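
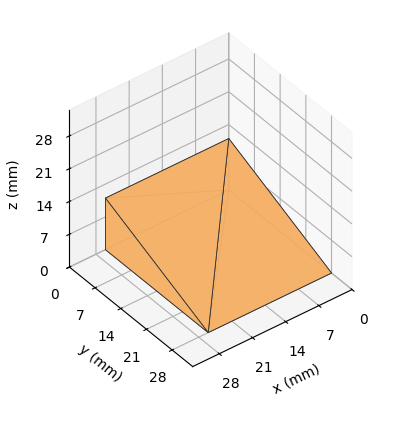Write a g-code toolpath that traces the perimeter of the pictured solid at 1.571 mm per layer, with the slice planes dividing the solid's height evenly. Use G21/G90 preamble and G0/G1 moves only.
Reading the render: the shape is a wedge (ramp): 26 × 28 mm base, rising to 11 mm along the y=0 edge and sloping linearly to z=0 at y=28 (dimensions read to the nearest mm from the axis ticks). For the g-code, the solid's height is divided into equal slices at the stated Δz and each level perimeter traced with G1 moves after a G0 lift.

; perimeter-only toolpath
G21 ; units = mm
G90 ; absolute positioning
G28 ; home
; layer 1
G0 Z1.571
G0 X0.000 Y0.000
G1 X26.000 Y0.000
G1 X26.000 Y24.000
G1 X0.000 Y24.000
G1 X0.000 Y0.000
; layer 2
G0 Z3.143
G0 X0.000 Y0.000
G1 X26.000 Y0.000
G1 X26.000 Y20.000
G1 X0.000 Y20.000
G1 X0.000 Y0.000
; layer 3
G0 Z4.714
G0 X0.000 Y0.000
G1 X26.000 Y0.000
G1 X26.000 Y16.000
G1 X0.000 Y16.000
G1 X0.000 Y0.000
; layer 4
G0 Z6.286
G0 X0.000 Y0.000
G1 X26.000 Y0.000
G1 X26.000 Y12.000
G1 X0.000 Y12.000
G1 X0.000 Y0.000
; layer 5
G0 Z7.857
G0 X0.000 Y0.000
G1 X26.000 Y0.000
G1 X26.000 Y8.000
G1 X0.000 Y8.000
G1 X0.000 Y0.000
; layer 6
G0 Z9.429
G0 X0.000 Y0.000
G1 X26.000 Y0.000
G1 X26.000 Y4.000
G1 X0.000 Y4.000
G1 X0.000 Y0.000
M2 ; end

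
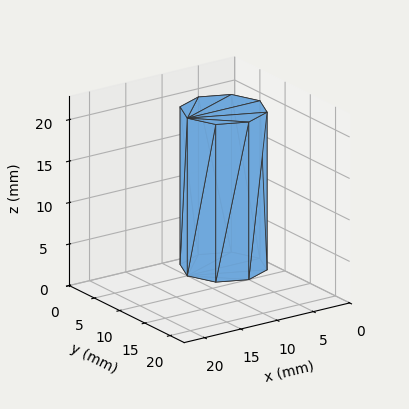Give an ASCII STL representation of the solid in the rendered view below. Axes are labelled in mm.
Reading the render: the shape is a regular 8-sided prism (a cylinder approximated with 8 flat sides), circumscribed radius ≈ 5 mm, height ≈ 19 mm (dimensions read to the nearest mm from the axis ticks). For the STL, each face is triangulated and given an outward normal.

solid part
  facet normal 0.0000 0.0000 -1.0000
    outer loop
      vertex 5.000 10.000 0.000
      vertex 8.536 8.536 0.000
      vertex 10.000 5.000 0.000
    endloop
  endfacet
  facet normal 0.0000 0.0000 -1.0000
    outer loop
      vertex 1.464 8.536 0.000
      vertex 5.000 10.000 0.000
      vertex 10.000 5.000 0.000
    endloop
  endfacet
  facet normal 0.0000 0.0000 -1.0000
    outer loop
      vertex 0.000 5.000 0.000
      vertex 1.464 8.536 0.000
      vertex 10.000 5.000 0.000
    endloop
  endfacet
  facet normal 0.0000 0.0000 -1.0000
    outer loop
      vertex 1.464 1.464 0.000
      vertex 0.000 5.000 0.000
      vertex 10.000 5.000 0.000
    endloop
  endfacet
  facet normal 0.0000 0.0000 -1.0000
    outer loop
      vertex 5.000 0.000 0.000
      vertex 1.464 1.464 0.000
      vertex 10.000 5.000 0.000
    endloop
  endfacet
  facet normal 0.0000 0.0000 -1.0000
    outer loop
      vertex 8.536 1.464 0.000
      vertex 5.000 0.000 0.000
      vertex 10.000 5.000 0.000
    endloop
  endfacet
  facet normal 0.0000 0.0000 1.0000
    outer loop
      vertex 10.000 5.000 19.000
      vertex 8.536 8.536 19.000
      vertex 5.000 10.000 19.000
    endloop
  endfacet
  facet normal 0.0000 0.0000 1.0000
    outer loop
      vertex 10.000 5.000 19.000
      vertex 5.000 10.000 19.000
      vertex 1.464 8.536 19.000
    endloop
  endfacet
  facet normal 0.0000 0.0000 1.0000
    outer loop
      vertex 10.000 5.000 19.000
      vertex 1.464 8.536 19.000
      vertex 0.000 5.000 19.000
    endloop
  endfacet
  facet normal 0.0000 0.0000 1.0000
    outer loop
      vertex 10.000 5.000 19.000
      vertex 0.000 5.000 19.000
      vertex 1.464 1.464 19.000
    endloop
  endfacet
  facet normal 0.0000 0.0000 1.0000
    outer loop
      vertex 10.000 5.000 19.000
      vertex 1.464 1.464 19.000
      vertex 5.000 0.000 19.000
    endloop
  endfacet
  facet normal 0.0000 0.0000 1.0000
    outer loop
      vertex 10.000 5.000 19.000
      vertex 5.000 0.000 19.000
      vertex 8.536 1.464 19.000
    endloop
  endfacet
  facet normal 0.9239 0.3825 0.0000
    outer loop
      vertex 10.000 5.000 0.000
      vertex 8.536 8.536 0.000
      vertex 8.536 8.536 19.000
    endloop
  endfacet
  facet normal 0.9239 0.3825 0.0000
    outer loop
      vertex 10.000 5.000 0.000
      vertex 8.536 8.536 19.000
      vertex 10.000 5.000 19.000
    endloop
  endfacet
  facet normal 0.3825 0.9239 0.0000
    outer loop
      vertex 8.536 8.536 0.000
      vertex 5.000 10.000 0.000
      vertex 5.000 10.000 19.000
    endloop
  endfacet
  facet normal 0.3825 0.9239 0.0000
    outer loop
      vertex 8.536 8.536 0.000
      vertex 5.000 10.000 19.000
      vertex 8.536 8.536 19.000
    endloop
  endfacet
  facet normal -0.3825 0.9239 0.0000
    outer loop
      vertex 5.000 10.000 0.000
      vertex 1.464 8.536 0.000
      vertex 1.464 8.536 19.000
    endloop
  endfacet
  facet normal -0.3825 0.9239 0.0000
    outer loop
      vertex 5.000 10.000 0.000
      vertex 1.464 8.536 19.000
      vertex 5.000 10.000 19.000
    endloop
  endfacet
  facet normal -0.9239 0.3825 0.0000
    outer loop
      vertex 1.464 8.536 0.000
      vertex 0.000 5.000 0.000
      vertex 0.000 5.000 19.000
    endloop
  endfacet
  facet normal -0.9239 0.3825 0.0000
    outer loop
      vertex 1.464 8.536 0.000
      vertex 0.000 5.000 19.000
      vertex 1.464 8.536 19.000
    endloop
  endfacet
  facet normal -0.9239 -0.3825 0.0000
    outer loop
      vertex 0.000 5.000 0.000
      vertex 1.464 1.464 0.000
      vertex 1.464 1.464 19.000
    endloop
  endfacet
  facet normal -0.9239 -0.3825 0.0000
    outer loop
      vertex 0.000 5.000 0.000
      vertex 1.464 1.464 19.000
      vertex 0.000 5.000 19.000
    endloop
  endfacet
  facet normal -0.3825 -0.9239 0.0000
    outer loop
      vertex 1.464 1.464 0.000
      vertex 5.000 0.000 0.000
      vertex 5.000 0.000 19.000
    endloop
  endfacet
  facet normal -0.3825 -0.9239 0.0000
    outer loop
      vertex 1.464 1.464 0.000
      vertex 5.000 0.000 19.000
      vertex 1.464 1.464 19.000
    endloop
  endfacet
  facet normal 0.3825 -0.9239 0.0000
    outer loop
      vertex 5.000 0.000 0.000
      vertex 8.536 1.464 0.000
      vertex 8.536 1.464 19.000
    endloop
  endfacet
  facet normal 0.3825 -0.9239 0.0000
    outer loop
      vertex 5.000 0.000 0.000
      vertex 8.536 1.464 19.000
      vertex 5.000 0.000 19.000
    endloop
  endfacet
  facet normal 0.9239 -0.3825 0.0000
    outer loop
      vertex 8.536 1.464 0.000
      vertex 10.000 5.000 0.000
      vertex 10.000 5.000 19.000
    endloop
  endfacet
  facet normal 0.9239 -0.3825 0.0000
    outer loop
      vertex 8.536 1.464 0.000
      vertex 10.000 5.000 19.000
      vertex 8.536 1.464 19.000
    endloop
  endfacet
endsolid part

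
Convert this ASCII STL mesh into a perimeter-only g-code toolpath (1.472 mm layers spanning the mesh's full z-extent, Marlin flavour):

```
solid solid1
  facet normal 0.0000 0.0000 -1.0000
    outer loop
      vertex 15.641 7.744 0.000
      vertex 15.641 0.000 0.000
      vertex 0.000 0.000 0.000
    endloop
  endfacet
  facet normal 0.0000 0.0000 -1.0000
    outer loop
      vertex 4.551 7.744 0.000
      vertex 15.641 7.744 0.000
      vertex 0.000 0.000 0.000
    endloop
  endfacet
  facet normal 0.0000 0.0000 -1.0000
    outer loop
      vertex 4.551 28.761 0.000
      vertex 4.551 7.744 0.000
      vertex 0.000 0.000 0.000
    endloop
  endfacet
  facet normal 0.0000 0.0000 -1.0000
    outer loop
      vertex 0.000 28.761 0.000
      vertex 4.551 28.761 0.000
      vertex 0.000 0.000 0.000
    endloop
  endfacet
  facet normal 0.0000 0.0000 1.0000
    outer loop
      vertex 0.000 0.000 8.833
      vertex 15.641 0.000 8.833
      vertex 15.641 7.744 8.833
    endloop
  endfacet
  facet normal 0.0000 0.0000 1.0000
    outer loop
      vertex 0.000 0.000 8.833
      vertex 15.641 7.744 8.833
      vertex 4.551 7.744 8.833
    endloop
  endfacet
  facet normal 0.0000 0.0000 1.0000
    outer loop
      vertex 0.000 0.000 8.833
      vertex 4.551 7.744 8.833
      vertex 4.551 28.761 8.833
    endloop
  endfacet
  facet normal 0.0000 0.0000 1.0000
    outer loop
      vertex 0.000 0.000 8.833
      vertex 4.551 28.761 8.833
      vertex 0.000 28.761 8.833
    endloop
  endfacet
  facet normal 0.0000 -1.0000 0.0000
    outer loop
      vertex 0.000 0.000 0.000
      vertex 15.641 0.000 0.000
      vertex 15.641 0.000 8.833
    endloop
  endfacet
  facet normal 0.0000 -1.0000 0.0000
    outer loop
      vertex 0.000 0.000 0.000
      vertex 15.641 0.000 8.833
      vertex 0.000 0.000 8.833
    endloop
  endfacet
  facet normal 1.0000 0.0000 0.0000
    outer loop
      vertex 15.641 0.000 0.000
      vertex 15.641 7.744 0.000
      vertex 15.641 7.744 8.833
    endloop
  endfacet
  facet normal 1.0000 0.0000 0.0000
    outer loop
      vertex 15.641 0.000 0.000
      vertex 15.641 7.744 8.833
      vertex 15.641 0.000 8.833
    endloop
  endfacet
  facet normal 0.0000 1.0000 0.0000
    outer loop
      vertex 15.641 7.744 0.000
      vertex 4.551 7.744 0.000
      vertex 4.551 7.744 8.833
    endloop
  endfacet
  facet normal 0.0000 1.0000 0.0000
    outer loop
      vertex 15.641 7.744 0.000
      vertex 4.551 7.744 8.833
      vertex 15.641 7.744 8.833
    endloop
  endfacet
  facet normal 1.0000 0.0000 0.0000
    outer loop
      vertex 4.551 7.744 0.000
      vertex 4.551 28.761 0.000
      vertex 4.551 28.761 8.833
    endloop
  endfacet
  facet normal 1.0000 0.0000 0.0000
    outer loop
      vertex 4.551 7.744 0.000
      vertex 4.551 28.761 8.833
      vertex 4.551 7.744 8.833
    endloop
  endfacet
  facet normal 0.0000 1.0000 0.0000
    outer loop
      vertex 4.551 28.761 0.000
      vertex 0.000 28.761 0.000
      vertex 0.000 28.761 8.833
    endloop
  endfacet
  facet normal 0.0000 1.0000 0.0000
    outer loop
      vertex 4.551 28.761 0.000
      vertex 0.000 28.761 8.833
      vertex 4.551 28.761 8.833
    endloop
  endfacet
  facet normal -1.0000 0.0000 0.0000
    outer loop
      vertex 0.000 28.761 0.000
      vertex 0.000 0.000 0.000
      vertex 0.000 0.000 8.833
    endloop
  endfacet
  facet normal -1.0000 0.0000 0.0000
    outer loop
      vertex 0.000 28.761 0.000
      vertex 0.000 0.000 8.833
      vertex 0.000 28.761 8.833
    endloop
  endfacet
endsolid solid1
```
; perimeter-only toolpath
G21 ; units = mm
G90 ; absolute positioning
G28 ; home
; layer 1
G0 Z1.472
G0 X0.000 Y0.000
G1 X15.641 Y0.000
G1 X15.641 Y7.744
G1 X4.551 Y7.744
G1 X4.551 Y28.761
G1 X0.000 Y28.761
G1 X0.000 Y0.000
; layer 2
G0 Z2.944
G0 X0.000 Y0.000
G1 X15.641 Y0.000
G1 X15.641 Y7.744
G1 X4.551 Y7.744
G1 X4.551 Y28.761
G1 X0.000 Y28.761
G1 X0.000 Y0.000
; layer 3
G0 Z4.417
G0 X0.000 Y0.000
G1 X15.641 Y0.000
G1 X15.641 Y7.744
G1 X4.551 Y7.744
G1 X4.551 Y28.761
G1 X0.000 Y28.761
G1 X0.000 Y0.000
; layer 4
G0 Z5.889
G0 X0.000 Y0.000
G1 X15.641 Y0.000
G1 X15.641 Y7.744
G1 X4.551 Y7.744
G1 X4.551 Y28.761
G1 X0.000 Y28.761
G1 X0.000 Y0.000
; layer 5
G0 Z7.361
G0 X0.000 Y0.000
G1 X15.641 Y0.000
G1 X15.641 Y7.744
G1 X4.551 Y7.744
G1 X4.551 Y28.761
G1 X0.000 Y28.761
G1 X0.000 Y0.000
; layer 6
G0 Z8.833
G0 X0.000 Y0.000
G1 X15.641 Y0.000
G1 X15.641 Y7.744
G1 X4.551 Y7.744
G1 X4.551 Y28.761
G1 X0.000 Y28.761
G1 X0.000 Y0.000
M2 ; end

The solid is an L-shaped prism: outer 15.6 × 28.8 mm, arm thicknesses ≈ 7.74 mm (horizontal) and 4.55 mm (vertical), extruded 8.83 mm in z. Slicing at Δz = 1.472 mm — 6 equal slices spanning the solid's height, so layer i sits at z = i·h/6 — gives 6 non-empty perimeters. Each is a 6-segment closed polygon; G0 lifts to the layer z and rapids to the start vertex, then G1 traces the edges.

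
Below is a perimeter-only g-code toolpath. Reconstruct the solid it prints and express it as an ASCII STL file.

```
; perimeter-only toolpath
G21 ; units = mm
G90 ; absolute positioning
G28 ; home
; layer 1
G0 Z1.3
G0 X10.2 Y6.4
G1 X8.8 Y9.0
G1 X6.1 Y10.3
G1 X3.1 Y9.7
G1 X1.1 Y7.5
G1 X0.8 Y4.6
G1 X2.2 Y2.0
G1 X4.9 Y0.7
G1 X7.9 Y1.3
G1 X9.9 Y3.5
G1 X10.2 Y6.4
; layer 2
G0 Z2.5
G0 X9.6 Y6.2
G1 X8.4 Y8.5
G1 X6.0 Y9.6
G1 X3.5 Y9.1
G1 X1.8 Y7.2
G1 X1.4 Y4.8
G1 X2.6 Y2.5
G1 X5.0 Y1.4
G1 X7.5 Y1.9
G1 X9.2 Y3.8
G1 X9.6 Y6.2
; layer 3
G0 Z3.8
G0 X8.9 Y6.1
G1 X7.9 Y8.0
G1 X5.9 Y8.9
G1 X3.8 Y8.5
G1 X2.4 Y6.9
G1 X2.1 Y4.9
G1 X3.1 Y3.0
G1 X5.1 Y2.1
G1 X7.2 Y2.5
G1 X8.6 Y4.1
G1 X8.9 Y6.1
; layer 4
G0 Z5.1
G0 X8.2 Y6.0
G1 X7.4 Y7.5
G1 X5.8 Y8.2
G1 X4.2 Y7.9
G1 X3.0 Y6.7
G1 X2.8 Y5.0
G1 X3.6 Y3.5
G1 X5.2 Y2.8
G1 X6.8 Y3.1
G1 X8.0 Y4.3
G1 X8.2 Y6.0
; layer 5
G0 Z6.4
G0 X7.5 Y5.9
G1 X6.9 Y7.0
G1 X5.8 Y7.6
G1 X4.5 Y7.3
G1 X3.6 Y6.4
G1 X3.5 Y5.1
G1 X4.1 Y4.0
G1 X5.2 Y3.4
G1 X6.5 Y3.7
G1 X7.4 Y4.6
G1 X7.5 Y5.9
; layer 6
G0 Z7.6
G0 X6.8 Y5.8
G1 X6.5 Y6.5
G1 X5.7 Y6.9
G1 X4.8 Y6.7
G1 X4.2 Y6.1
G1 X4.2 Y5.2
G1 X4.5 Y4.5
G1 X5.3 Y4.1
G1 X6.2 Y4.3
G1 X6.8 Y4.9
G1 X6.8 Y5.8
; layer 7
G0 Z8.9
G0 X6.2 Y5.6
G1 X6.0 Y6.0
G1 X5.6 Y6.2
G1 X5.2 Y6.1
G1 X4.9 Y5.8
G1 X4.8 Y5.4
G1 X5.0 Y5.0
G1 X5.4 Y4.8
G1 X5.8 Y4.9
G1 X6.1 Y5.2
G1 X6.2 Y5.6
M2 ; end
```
solid part
  facet normal 0.0000 0.0000 -1.0000
    outer loop
      vertex 6.2 11.0 0.0
      vertex 9.3 9.5 0.0
      vertex 10.9 6.5 0.0
    endloop
  endfacet
  facet normal 0.0000 0.0000 -1.0000
    outer loop
      vertex 2.8 10.3 0.0
      vertex 6.2 11.0 0.0
      vertex 10.9 6.5 0.0
    endloop
  endfacet
  facet normal 0.0000 0.0000 -1.0000
    outer loop
      vertex 0.5 7.8 0.0
      vertex 2.8 10.3 0.0
      vertex 10.9 6.5 0.0
    endloop
  endfacet
  facet normal 0.0000 0.0000 -1.0000
    outer loop
      vertex 0.1 4.5 0.0
      vertex 0.5 7.8 0.0
      vertex 10.9 6.5 0.0
    endloop
  endfacet
  facet normal 0.0000 0.0000 -1.0000
    outer loop
      vertex 1.7 1.5 0.0
      vertex 0.1 4.5 0.0
      vertex 10.9 6.5 0.0
    endloop
  endfacet
  facet normal 0.0000 0.0000 -1.0000
    outer loop
      vertex 4.8 0.0 0.0
      vertex 1.7 1.5 0.0
      vertex 10.9 6.5 0.0
    endloop
  endfacet
  facet normal 0.0000 0.0000 -1.0000
    outer loop
      vertex 8.2 0.7 0.0
      vertex 4.8 0.0 0.0
      vertex 10.9 6.5 0.0
    endloop
  endfacet
  facet normal 0.0000 0.0000 -1.0000
    outer loop
      vertex 10.5 3.2 0.0
      vertex 8.2 0.7 0.0
      vertex 10.9 6.5 0.0
    endloop
  endfacet
  facet normal 0.7850 0.4187 0.4566
    outer loop
      vertex 10.9 6.5 0.0
      vertex 9.3 9.5 0.0
      vertex 5.5 5.5 10.2
    endloop
  endfacet
  facet normal 0.3872 0.8002 0.4580
    outer loop
      vertex 9.3 9.5 0.0
      vertex 6.2 11.0 0.0
      vertex 5.5 5.5 10.2
    endloop
  endfacet
  facet normal -0.1793 0.8710 0.4574
    outer loop
      vertex 6.2 11.0 0.0
      vertex 2.8 10.3 0.0
      vertex 5.5 5.5 10.2
    endloop
  endfacet
  facet normal -0.6547 0.6023 0.4567
    outer loop
      vertex 2.8 10.3 0.0
      vertex 0.5 7.8 0.0
      vertex 5.5 5.5 10.2
    endloop
  endfacet
  facet normal -0.8830 0.1070 0.4570
    outer loop
      vertex 0.5 7.8 0.0
      vertex 0.1 4.5 0.0
      vertex 5.5 5.5 10.2
    endloop
  endfacet
  facet normal -0.7850 -0.4187 0.4566
    outer loop
      vertex 0.1 4.5 0.0
      vertex 1.7 1.5 0.0
      vertex 5.5 5.5 10.2
    endloop
  endfacet
  facet normal -0.3872 -0.8002 0.4580
    outer loop
      vertex 1.7 1.5 0.0
      vertex 4.8 0.0 0.0
      vertex 5.5 5.5 10.2
    endloop
  endfacet
  facet normal 0.1793 -0.8710 0.4574
    outer loop
      vertex 4.8 0.0 0.0
      vertex 8.2 0.7 0.0
      vertex 5.5 5.5 10.2
    endloop
  endfacet
  facet normal 0.6547 -0.6023 0.4567
    outer loop
      vertex 8.2 0.7 0.0
      vertex 10.5 3.2 0.0
      vertex 5.5 5.5 10.2
    endloop
  endfacet
  facet normal 0.8830 -0.1070 0.4570
    outer loop
      vertex 10.5 3.2 0.0
      vertex 10.9 6.5 0.0
      vertex 5.5 5.5 10.2
    endloop
  endfacet
endsolid part

The G0 Z moves step by Δz≈1.3 mm. The G1 loops shrink linearly with z, so the solid tapers from its base footprint up to z≈10.2. Closing with a flat bottom cap and the tapered top and triangulating gives 18 facets — a regular 10-sided pyramid, base circumscribed radius ≈ 5.5 mm, apex at z ≈ 10.2 mm.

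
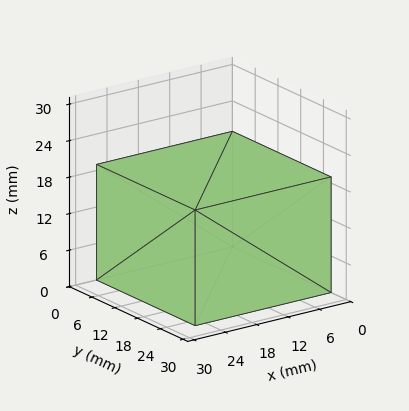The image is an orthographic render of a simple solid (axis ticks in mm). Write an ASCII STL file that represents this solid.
Reading the render: the shape is a rectangular box, roughly 26 × 26 mm footprint and 19 mm tall (dimensions read to the nearest mm from the axis ticks). For the STL, each face is triangulated and given an outward normal.

solid part
  facet normal 0.0000 0.0000 -1.0000
    outer loop
      vertex 26.0 26.0 0.0
      vertex 26.0 0.0 0.0
      vertex 0.0 0.0 0.0
    endloop
  endfacet
  facet normal 0.0000 0.0000 -1.0000
    outer loop
      vertex 0.0 26.0 0.0
      vertex 26.0 26.0 0.0
      vertex 0.0 0.0 0.0
    endloop
  endfacet
  facet normal 0.0000 0.0000 1.0000
    outer loop
      vertex 0.0 0.0 19.0
      vertex 26.0 0.0 19.0
      vertex 26.0 26.0 19.0
    endloop
  endfacet
  facet normal 0.0000 0.0000 1.0000
    outer loop
      vertex 0.0 0.0 19.0
      vertex 26.0 26.0 19.0
      vertex 0.0 26.0 19.0
    endloop
  endfacet
  facet normal 0.0000 -1.0000 0.0000
    outer loop
      vertex 0.0 0.0 0.0
      vertex 26.0 0.0 0.0
      vertex 26.0 0.0 19.0
    endloop
  endfacet
  facet normal 0.0000 -1.0000 0.0000
    outer loop
      vertex 0.0 0.0 0.0
      vertex 26.0 0.0 19.0
      vertex 0.0 0.0 19.0
    endloop
  endfacet
  facet normal 0.0000 1.0000 0.0000
    outer loop
      vertex 26.0 26.0 19.0
      vertex 26.0 26.0 0.0
      vertex 0.0 26.0 0.0
    endloop
  endfacet
  facet normal 0.0000 1.0000 0.0000
    outer loop
      vertex 0.0 26.0 19.0
      vertex 26.0 26.0 19.0
      vertex 0.0 26.0 0.0
    endloop
  endfacet
  facet normal -1.0000 0.0000 0.0000
    outer loop
      vertex 0.0 26.0 19.0
      vertex 0.0 26.0 0.0
      vertex 0.0 0.0 0.0
    endloop
  endfacet
  facet normal -1.0000 0.0000 0.0000
    outer loop
      vertex 0.0 0.0 19.0
      vertex 0.0 26.0 19.0
      vertex 0.0 0.0 0.0
    endloop
  endfacet
  facet normal 1.0000 0.0000 0.0000
    outer loop
      vertex 26.0 0.0 0.0
      vertex 26.0 26.0 0.0
      vertex 26.0 26.0 19.0
    endloop
  endfacet
  facet normal 1.0000 0.0000 0.0000
    outer loop
      vertex 26.0 0.0 0.0
      vertex 26.0 26.0 19.0
      vertex 26.0 0.0 19.0
    endloop
  endfacet
endsolid part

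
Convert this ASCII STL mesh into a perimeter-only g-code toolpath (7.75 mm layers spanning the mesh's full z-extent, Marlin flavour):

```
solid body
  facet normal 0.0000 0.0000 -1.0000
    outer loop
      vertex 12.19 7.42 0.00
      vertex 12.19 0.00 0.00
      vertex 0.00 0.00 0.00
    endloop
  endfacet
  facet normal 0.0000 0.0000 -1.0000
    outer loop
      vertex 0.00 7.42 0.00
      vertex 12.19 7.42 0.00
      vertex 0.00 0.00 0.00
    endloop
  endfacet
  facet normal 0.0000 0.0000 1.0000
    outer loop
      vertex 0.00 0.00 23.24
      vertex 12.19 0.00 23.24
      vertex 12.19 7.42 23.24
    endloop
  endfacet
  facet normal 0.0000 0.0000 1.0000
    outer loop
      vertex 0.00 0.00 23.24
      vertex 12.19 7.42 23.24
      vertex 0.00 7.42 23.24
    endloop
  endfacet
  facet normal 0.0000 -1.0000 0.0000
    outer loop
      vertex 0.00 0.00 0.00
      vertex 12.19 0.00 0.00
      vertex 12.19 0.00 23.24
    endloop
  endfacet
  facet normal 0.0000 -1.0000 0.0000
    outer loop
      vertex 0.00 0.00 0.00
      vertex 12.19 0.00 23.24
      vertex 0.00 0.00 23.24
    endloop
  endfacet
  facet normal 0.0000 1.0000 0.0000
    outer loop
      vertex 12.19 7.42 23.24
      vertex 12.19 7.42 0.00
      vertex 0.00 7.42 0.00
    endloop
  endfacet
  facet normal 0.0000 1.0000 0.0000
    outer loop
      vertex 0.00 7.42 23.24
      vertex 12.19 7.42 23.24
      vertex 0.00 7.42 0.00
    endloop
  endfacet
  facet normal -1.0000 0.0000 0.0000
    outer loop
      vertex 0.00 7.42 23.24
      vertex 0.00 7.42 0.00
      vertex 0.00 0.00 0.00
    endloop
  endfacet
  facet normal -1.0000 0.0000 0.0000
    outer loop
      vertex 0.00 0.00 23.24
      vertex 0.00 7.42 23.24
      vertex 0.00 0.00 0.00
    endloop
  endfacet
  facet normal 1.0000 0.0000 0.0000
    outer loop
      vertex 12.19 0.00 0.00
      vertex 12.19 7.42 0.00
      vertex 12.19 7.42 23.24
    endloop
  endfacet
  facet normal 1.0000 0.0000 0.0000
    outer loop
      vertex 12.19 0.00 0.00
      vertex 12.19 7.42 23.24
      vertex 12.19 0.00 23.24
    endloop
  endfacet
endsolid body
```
; perimeter-only toolpath
G21 ; units = mm
G90 ; absolute positioning
G28 ; home
; layer 1
G0 Z7.75
G0 X0.00 Y0.00
G1 X12.19 Y0.00
G1 X12.19 Y7.42
G1 X0.00 Y7.42
G1 X0.00 Y0.00
; layer 2
G0 Z15.49
G0 X0.00 Y0.00
G1 X12.19 Y0.00
G1 X12.19 Y7.42
G1 X0.00 Y7.42
G1 X0.00 Y0.00
; layer 3
G0 Z23.24
G0 X0.00 Y0.00
G1 X12.19 Y0.00
G1 X12.19 Y7.42
G1 X0.00 Y7.42
G1 X0.00 Y0.00
M2 ; end

The solid is a rectangular box, roughly 12.2 × 7.42 mm footprint and 23.2 mm tall. Slicing at Δz = 7.75 mm — 3 equal slices spanning the solid's height, so layer i sits at z = i·h/3 — gives 3 non-empty perimeters. Each is a 4-segment closed polygon; G0 lifts to the layer z and rapids to the start vertex, then G1 traces the edges.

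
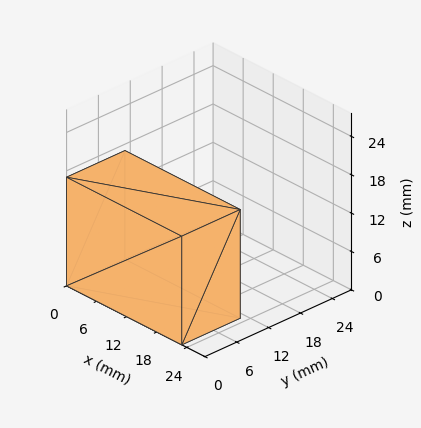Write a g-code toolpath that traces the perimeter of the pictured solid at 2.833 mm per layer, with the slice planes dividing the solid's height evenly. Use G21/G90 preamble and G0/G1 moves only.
Reading the render: the shape is a rectangular box, roughly 23 × 11 mm footprint and 17 mm tall (dimensions read to the nearest mm from the axis ticks). For the g-code, the solid's height is divided into equal slices at the stated Δz and each level perimeter traced with G1 moves after a G0 lift.

; perimeter-only toolpath
G21 ; units = mm
G90 ; absolute positioning
G28 ; home
; layer 1
G0 Z2.833
G0 X0.000 Y0.000
G1 X23.000 Y0.000
G1 X23.000 Y11.000
G1 X0.000 Y11.000
G1 X0.000 Y0.000
; layer 2
G0 Z5.667
G0 X0.000 Y0.000
G1 X23.000 Y0.000
G1 X23.000 Y11.000
G1 X0.000 Y11.000
G1 X0.000 Y0.000
; layer 3
G0 Z8.500
G0 X0.000 Y0.000
G1 X23.000 Y0.000
G1 X23.000 Y11.000
G1 X0.000 Y11.000
G1 X0.000 Y0.000
; layer 4
G0 Z11.333
G0 X0.000 Y0.000
G1 X23.000 Y0.000
G1 X23.000 Y11.000
G1 X0.000 Y11.000
G1 X0.000 Y0.000
; layer 5
G0 Z14.167
G0 X0.000 Y0.000
G1 X23.000 Y0.000
G1 X23.000 Y11.000
G1 X0.000 Y11.000
G1 X0.000 Y0.000
; layer 6
G0 Z17.000
G0 X0.000 Y0.000
G1 X23.000 Y0.000
G1 X23.000 Y11.000
G1 X0.000 Y11.000
G1 X0.000 Y0.000
M2 ; end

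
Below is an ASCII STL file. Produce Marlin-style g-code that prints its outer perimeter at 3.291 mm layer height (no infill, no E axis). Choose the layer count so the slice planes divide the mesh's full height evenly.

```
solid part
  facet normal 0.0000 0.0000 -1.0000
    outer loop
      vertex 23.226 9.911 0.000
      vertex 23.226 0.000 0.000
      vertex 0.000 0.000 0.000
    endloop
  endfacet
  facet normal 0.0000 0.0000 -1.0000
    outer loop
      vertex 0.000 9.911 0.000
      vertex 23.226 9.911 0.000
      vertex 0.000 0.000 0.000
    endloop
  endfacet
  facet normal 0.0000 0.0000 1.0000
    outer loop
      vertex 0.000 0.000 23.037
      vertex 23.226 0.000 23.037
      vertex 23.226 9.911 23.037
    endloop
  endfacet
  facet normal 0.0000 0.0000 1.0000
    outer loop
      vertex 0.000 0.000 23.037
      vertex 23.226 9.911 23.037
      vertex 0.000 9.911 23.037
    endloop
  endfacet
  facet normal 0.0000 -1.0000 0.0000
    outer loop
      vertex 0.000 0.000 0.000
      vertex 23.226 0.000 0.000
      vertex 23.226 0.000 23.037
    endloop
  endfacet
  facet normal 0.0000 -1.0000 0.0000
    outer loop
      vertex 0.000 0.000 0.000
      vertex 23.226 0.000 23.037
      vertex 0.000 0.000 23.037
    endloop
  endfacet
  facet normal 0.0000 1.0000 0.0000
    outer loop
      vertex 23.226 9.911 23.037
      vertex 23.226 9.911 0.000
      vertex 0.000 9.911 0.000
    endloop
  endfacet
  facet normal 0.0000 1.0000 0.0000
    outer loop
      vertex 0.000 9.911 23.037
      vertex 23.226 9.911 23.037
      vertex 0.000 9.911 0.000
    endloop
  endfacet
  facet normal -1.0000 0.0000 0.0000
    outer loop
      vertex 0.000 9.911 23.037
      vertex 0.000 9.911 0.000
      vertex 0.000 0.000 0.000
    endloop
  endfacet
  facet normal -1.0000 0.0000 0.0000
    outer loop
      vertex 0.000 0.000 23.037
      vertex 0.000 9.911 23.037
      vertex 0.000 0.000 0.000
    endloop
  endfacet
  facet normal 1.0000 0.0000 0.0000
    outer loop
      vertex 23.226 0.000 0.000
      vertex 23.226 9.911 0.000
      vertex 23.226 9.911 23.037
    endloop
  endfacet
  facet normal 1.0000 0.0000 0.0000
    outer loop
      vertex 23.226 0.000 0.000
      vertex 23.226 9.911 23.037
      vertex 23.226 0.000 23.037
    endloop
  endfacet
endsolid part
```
; perimeter-only toolpath
G21 ; units = mm
G90 ; absolute positioning
G28 ; home
; layer 1
G0 Z3.291
G0 X0.000 Y0.000
G1 X23.226 Y0.000
G1 X23.226 Y9.911
G1 X0.000 Y9.911
G1 X0.000 Y0.000
; layer 2
G0 Z6.582
G0 X0.000 Y0.000
G1 X23.226 Y0.000
G1 X23.226 Y9.911
G1 X0.000 Y9.911
G1 X0.000 Y0.000
; layer 3
G0 Z9.873
G0 X0.000 Y0.000
G1 X23.226 Y0.000
G1 X23.226 Y9.911
G1 X0.000 Y9.911
G1 X0.000 Y0.000
; layer 4
G0 Z13.164
G0 X0.000 Y0.000
G1 X23.226 Y0.000
G1 X23.226 Y9.911
G1 X0.000 Y9.911
G1 X0.000 Y0.000
; layer 5
G0 Z16.455
G0 X0.000 Y0.000
G1 X23.226 Y0.000
G1 X23.226 Y9.911
G1 X0.000 Y9.911
G1 X0.000 Y0.000
; layer 6
G0 Z19.746
G0 X0.000 Y0.000
G1 X23.226 Y0.000
G1 X23.226 Y9.911
G1 X0.000 Y9.911
G1 X0.000 Y0.000
; layer 7
G0 Z23.037
G0 X0.000 Y0.000
G1 X23.226 Y0.000
G1 X23.226 Y9.911
G1 X0.000 Y9.911
G1 X0.000 Y0.000
M2 ; end

The solid is a rectangular box, roughly 23.2 × 9.91 mm footprint and 23 mm tall. Slicing at Δz = 3.291 mm — 7 equal slices spanning the solid's height, so layer i sits at z = i·h/7 — gives 7 non-empty perimeters. Each is a 4-segment closed polygon; G0 lifts to the layer z and rapids to the start vertex, then G1 traces the edges.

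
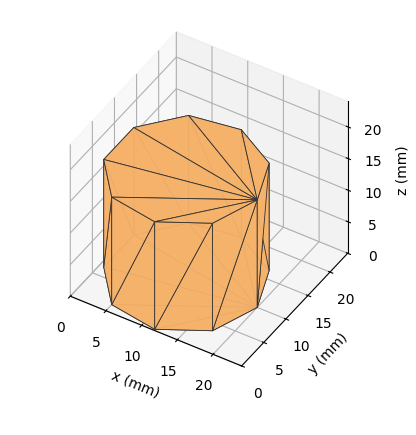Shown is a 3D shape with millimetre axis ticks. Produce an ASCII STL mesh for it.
Reading the render: the shape is a regular 9-sided prism (a cylinder approximated with 9 flat sides), circumscribed radius ≈ 10 mm, height ≈ 17 mm (dimensions read to the nearest mm from the axis ticks). For the STL, each face is triangulated and given an outward normal.

solid part
  facet normal 0.0000 0.0000 -1.0000
    outer loop
      vertex 11.7 19.8 0.0
      vertex 17.7 16.4 0.0
      vertex 20.0 10.0 0.0
    endloop
  endfacet
  facet normal 0.0000 0.0000 -1.0000
    outer loop
      vertex 5.0 18.7 0.0
      vertex 11.7 19.8 0.0
      vertex 20.0 10.0 0.0
    endloop
  endfacet
  facet normal 0.0000 0.0000 -1.0000
    outer loop
      vertex 0.6 13.4 0.0
      vertex 5.0 18.7 0.0
      vertex 20.0 10.0 0.0
    endloop
  endfacet
  facet normal 0.0000 0.0000 -1.0000
    outer loop
      vertex 0.6 6.6 0.0
      vertex 0.6 13.4 0.0
      vertex 20.0 10.0 0.0
    endloop
  endfacet
  facet normal 0.0000 0.0000 -1.0000
    outer loop
      vertex 5.0 1.3 0.0
      vertex 0.6 6.6 0.0
      vertex 20.0 10.0 0.0
    endloop
  endfacet
  facet normal 0.0000 0.0000 -1.0000
    outer loop
      vertex 11.7 0.2 0.0
      vertex 5.0 1.3 0.0
      vertex 20.0 10.0 0.0
    endloop
  endfacet
  facet normal 0.0000 0.0000 -1.0000
    outer loop
      vertex 17.7 3.6 0.0
      vertex 11.7 0.2 0.0
      vertex 20.0 10.0 0.0
    endloop
  endfacet
  facet normal 0.0000 0.0000 1.0000
    outer loop
      vertex 20.0 10.0 17.0
      vertex 17.7 16.4 17.0
      vertex 11.7 19.8 17.0
    endloop
  endfacet
  facet normal 0.0000 0.0000 1.0000
    outer loop
      vertex 20.0 10.0 17.0
      vertex 11.7 19.8 17.0
      vertex 5.0 18.7 17.0
    endloop
  endfacet
  facet normal 0.0000 0.0000 1.0000
    outer loop
      vertex 20.0 10.0 17.0
      vertex 5.0 18.7 17.0
      vertex 0.6 13.4 17.0
    endloop
  endfacet
  facet normal 0.0000 0.0000 1.0000
    outer loop
      vertex 20.0 10.0 17.0
      vertex 0.6 13.4 17.0
      vertex 0.6 6.6 17.0
    endloop
  endfacet
  facet normal 0.0000 0.0000 1.0000
    outer loop
      vertex 20.0 10.0 17.0
      vertex 0.6 6.6 17.0
      vertex 5.0 1.3 17.0
    endloop
  endfacet
  facet normal 0.0000 0.0000 1.0000
    outer loop
      vertex 20.0 10.0 17.0
      vertex 5.0 1.3 17.0
      vertex 11.7 0.2 17.0
    endloop
  endfacet
  facet normal 0.0000 0.0000 1.0000
    outer loop
      vertex 20.0 10.0 17.0
      vertex 11.7 0.2 17.0
      vertex 17.7 3.6 17.0
    endloop
  endfacet
  facet normal 0.9411 0.3382 0.0000
    outer loop
      vertex 20.0 10.0 0.0
      vertex 17.7 16.4 0.0
      vertex 17.7 16.4 17.0
    endloop
  endfacet
  facet normal 0.9411 0.3382 0.0000
    outer loop
      vertex 20.0 10.0 0.0
      vertex 17.7 16.4 17.0
      vertex 20.0 10.0 17.0
    endloop
  endfacet
  facet normal 0.4930 0.8700 0.0000
    outer loop
      vertex 17.7 16.4 0.0
      vertex 11.7 19.8 0.0
      vertex 11.7 19.8 17.0
    endloop
  endfacet
  facet normal 0.4930 0.8700 0.0000
    outer loop
      vertex 17.7 16.4 0.0
      vertex 11.7 19.8 17.0
      vertex 17.7 16.4 17.0
    endloop
  endfacet
  facet normal -0.1620 0.9868 0.0000
    outer loop
      vertex 11.7 19.8 0.0
      vertex 5.0 18.7 0.0
      vertex 5.0 18.7 17.0
    endloop
  endfacet
  facet normal -0.1620 0.9868 0.0000
    outer loop
      vertex 11.7 19.8 0.0
      vertex 5.0 18.7 17.0
      vertex 11.7 19.8 17.0
    endloop
  endfacet
  facet normal -0.7694 0.6388 0.0000
    outer loop
      vertex 5.0 18.7 0.0
      vertex 0.6 13.4 0.0
      vertex 0.6 13.4 17.0
    endloop
  endfacet
  facet normal -0.7694 0.6388 0.0000
    outer loop
      vertex 5.0 18.7 0.0
      vertex 0.6 13.4 17.0
      vertex 5.0 18.7 17.0
    endloop
  endfacet
  facet normal -1.0000 0.0000 0.0000
    outer loop
      vertex 0.6 13.4 0.0
      vertex 0.6 6.6 0.0
      vertex 0.6 6.6 17.0
    endloop
  endfacet
  facet normal -1.0000 0.0000 0.0000
    outer loop
      vertex 0.6 13.4 0.0
      vertex 0.6 6.6 17.0
      vertex 0.6 13.4 17.0
    endloop
  endfacet
  facet normal -0.7694 -0.6388 0.0000
    outer loop
      vertex 0.6 6.6 0.0
      vertex 5.0 1.3 0.0
      vertex 5.0 1.3 17.0
    endloop
  endfacet
  facet normal -0.7694 -0.6388 0.0000
    outer loop
      vertex 0.6 6.6 0.0
      vertex 5.0 1.3 17.0
      vertex 0.6 6.6 17.0
    endloop
  endfacet
  facet normal -0.1620 -0.9868 0.0000
    outer loop
      vertex 5.0 1.3 0.0
      vertex 11.7 0.2 0.0
      vertex 11.7 0.2 17.0
    endloop
  endfacet
  facet normal -0.1620 -0.9868 0.0000
    outer loop
      vertex 5.0 1.3 0.0
      vertex 11.7 0.2 17.0
      vertex 5.0 1.3 17.0
    endloop
  endfacet
  facet normal 0.4930 -0.8700 0.0000
    outer loop
      vertex 11.7 0.2 0.0
      vertex 17.7 3.6 0.0
      vertex 17.7 3.6 17.0
    endloop
  endfacet
  facet normal 0.4930 -0.8700 0.0000
    outer loop
      vertex 11.7 0.2 0.0
      vertex 17.7 3.6 17.0
      vertex 11.7 0.2 17.0
    endloop
  endfacet
  facet normal 0.9411 -0.3382 0.0000
    outer loop
      vertex 17.7 3.6 0.0
      vertex 20.0 10.0 0.0
      vertex 20.0 10.0 17.0
    endloop
  endfacet
  facet normal 0.9411 -0.3382 0.0000
    outer loop
      vertex 17.7 3.6 0.0
      vertex 20.0 10.0 17.0
      vertex 17.7 3.6 17.0
    endloop
  endfacet
endsolid part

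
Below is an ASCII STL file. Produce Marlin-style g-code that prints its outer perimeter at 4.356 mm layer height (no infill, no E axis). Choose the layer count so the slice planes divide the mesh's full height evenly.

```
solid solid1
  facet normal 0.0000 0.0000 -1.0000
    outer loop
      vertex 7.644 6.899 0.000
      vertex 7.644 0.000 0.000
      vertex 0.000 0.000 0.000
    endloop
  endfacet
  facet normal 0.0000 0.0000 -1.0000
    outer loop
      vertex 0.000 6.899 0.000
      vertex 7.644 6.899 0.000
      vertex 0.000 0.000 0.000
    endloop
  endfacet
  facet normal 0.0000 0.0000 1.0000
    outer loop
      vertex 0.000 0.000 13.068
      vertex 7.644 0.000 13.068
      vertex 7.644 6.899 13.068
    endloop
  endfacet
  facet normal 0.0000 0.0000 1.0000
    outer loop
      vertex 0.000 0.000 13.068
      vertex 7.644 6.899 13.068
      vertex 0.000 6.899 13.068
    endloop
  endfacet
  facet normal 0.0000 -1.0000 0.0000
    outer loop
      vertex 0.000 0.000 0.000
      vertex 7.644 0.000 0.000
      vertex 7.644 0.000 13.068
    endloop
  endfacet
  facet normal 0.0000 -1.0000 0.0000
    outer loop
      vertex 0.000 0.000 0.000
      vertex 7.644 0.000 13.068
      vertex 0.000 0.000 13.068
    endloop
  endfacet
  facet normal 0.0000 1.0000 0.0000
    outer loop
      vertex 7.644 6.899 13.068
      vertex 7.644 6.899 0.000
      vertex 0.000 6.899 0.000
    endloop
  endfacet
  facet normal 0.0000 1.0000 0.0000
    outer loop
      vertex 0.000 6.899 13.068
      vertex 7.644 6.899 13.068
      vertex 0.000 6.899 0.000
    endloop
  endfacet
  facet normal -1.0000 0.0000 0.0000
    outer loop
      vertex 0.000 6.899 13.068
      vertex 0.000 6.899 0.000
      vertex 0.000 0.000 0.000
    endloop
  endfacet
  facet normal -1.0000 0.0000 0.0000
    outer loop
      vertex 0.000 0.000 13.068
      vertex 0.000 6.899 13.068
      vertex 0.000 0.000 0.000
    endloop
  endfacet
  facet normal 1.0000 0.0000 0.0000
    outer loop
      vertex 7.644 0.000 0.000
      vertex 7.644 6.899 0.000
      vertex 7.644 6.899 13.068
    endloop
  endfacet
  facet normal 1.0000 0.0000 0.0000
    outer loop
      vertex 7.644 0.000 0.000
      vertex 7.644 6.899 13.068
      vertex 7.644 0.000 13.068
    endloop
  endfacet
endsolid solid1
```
; perimeter-only toolpath
G21 ; units = mm
G90 ; absolute positioning
G28 ; home
; layer 1
G0 Z4.356
G0 X0.000 Y0.000
G1 X7.644 Y0.000
G1 X7.644 Y6.899
G1 X0.000 Y6.899
G1 X0.000 Y0.000
; layer 2
G0 Z8.712
G0 X0.000 Y0.000
G1 X7.644 Y0.000
G1 X7.644 Y6.899
G1 X0.000 Y6.899
G1 X0.000 Y0.000
; layer 3
G0 Z13.068
G0 X0.000 Y0.000
G1 X7.644 Y0.000
G1 X7.644 Y6.899
G1 X0.000 Y6.899
G1 X0.000 Y0.000
M2 ; end

The solid is a rectangular box, roughly 7.64 × 6.9 mm footprint and 13.1 mm tall. Slicing at Δz = 4.356 mm — 3 equal slices spanning the solid's height, so layer i sits at z = i·h/3 — gives 3 non-empty perimeters. Each is a 4-segment closed polygon; G0 lifts to the layer z and rapids to the start vertex, then G1 traces the edges.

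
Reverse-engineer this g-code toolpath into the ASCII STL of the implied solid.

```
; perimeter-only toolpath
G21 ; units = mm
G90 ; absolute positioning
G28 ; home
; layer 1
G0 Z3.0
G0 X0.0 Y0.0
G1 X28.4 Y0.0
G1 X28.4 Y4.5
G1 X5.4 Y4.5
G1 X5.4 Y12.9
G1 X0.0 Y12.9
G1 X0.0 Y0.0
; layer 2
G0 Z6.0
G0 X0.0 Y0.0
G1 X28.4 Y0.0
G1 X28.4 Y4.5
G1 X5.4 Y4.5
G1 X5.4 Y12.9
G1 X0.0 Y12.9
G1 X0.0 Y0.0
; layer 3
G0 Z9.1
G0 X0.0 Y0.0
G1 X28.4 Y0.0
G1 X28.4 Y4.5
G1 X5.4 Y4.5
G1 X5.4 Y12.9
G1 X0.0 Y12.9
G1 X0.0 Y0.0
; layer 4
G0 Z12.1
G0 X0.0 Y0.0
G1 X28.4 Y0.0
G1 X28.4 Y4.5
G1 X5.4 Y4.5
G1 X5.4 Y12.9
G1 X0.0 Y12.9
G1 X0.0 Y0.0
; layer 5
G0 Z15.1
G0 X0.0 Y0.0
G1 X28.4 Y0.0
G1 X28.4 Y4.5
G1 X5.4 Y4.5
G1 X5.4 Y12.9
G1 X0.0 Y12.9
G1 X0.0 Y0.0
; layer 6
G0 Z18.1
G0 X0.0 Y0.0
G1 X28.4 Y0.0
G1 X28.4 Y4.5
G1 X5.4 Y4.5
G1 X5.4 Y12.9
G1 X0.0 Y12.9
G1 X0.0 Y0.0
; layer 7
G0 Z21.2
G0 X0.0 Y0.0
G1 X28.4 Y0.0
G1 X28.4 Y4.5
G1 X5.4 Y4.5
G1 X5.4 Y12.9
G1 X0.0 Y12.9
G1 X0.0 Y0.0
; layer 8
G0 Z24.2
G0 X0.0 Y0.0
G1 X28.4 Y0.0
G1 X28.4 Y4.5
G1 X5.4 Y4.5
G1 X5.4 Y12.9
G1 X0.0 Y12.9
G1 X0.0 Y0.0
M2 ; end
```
solid part
  facet normal 0.0000 0.0000 -1.0000
    outer loop
      vertex 28.4 4.5 0.0
      vertex 28.4 0.0 0.0
      vertex 0.0 0.0 0.0
    endloop
  endfacet
  facet normal 0.0000 0.0000 -1.0000
    outer loop
      vertex 5.4 4.5 0.0
      vertex 28.4 4.5 0.0
      vertex 0.0 0.0 0.0
    endloop
  endfacet
  facet normal 0.0000 0.0000 -1.0000
    outer loop
      vertex 5.4 12.9 0.0
      vertex 5.4 4.5 0.0
      vertex 0.0 0.0 0.0
    endloop
  endfacet
  facet normal 0.0000 0.0000 -1.0000
    outer loop
      vertex 0.0 12.9 0.0
      vertex 5.4 12.9 0.0
      vertex 0.0 0.0 0.0
    endloop
  endfacet
  facet normal 0.0000 0.0000 1.0000
    outer loop
      vertex 0.0 0.0 24.2
      vertex 28.4 0.0 24.2
      vertex 28.4 4.5 24.2
    endloop
  endfacet
  facet normal 0.0000 0.0000 1.0000
    outer loop
      vertex 0.0 0.0 24.2
      vertex 28.4 4.5 24.2
      vertex 5.4 4.5 24.2
    endloop
  endfacet
  facet normal 0.0000 0.0000 1.0000
    outer loop
      vertex 0.0 0.0 24.2
      vertex 5.4 4.5 24.2
      vertex 5.4 12.9 24.2
    endloop
  endfacet
  facet normal 0.0000 0.0000 1.0000
    outer loop
      vertex 0.0 0.0 24.2
      vertex 5.4 12.9 24.2
      vertex 0.0 12.9 24.2
    endloop
  endfacet
  facet normal 0.0000 -1.0000 0.0000
    outer loop
      vertex 0.0 0.0 0.0
      vertex 28.4 0.0 0.0
      vertex 28.4 0.0 24.2
    endloop
  endfacet
  facet normal 0.0000 -1.0000 0.0000
    outer loop
      vertex 0.0 0.0 0.0
      vertex 28.4 0.0 24.2
      vertex 0.0 0.0 24.2
    endloop
  endfacet
  facet normal 1.0000 0.0000 0.0000
    outer loop
      vertex 28.4 0.0 0.0
      vertex 28.4 4.5 0.0
      vertex 28.4 4.5 24.2
    endloop
  endfacet
  facet normal 1.0000 0.0000 0.0000
    outer loop
      vertex 28.4 0.0 0.0
      vertex 28.4 4.5 24.2
      vertex 28.4 0.0 24.2
    endloop
  endfacet
  facet normal 0.0000 1.0000 0.0000
    outer loop
      vertex 28.4 4.5 0.0
      vertex 5.4 4.5 0.0
      vertex 5.4 4.5 24.2
    endloop
  endfacet
  facet normal 0.0000 1.0000 0.0000
    outer loop
      vertex 28.4 4.5 0.0
      vertex 5.4 4.5 24.2
      vertex 28.4 4.5 24.2
    endloop
  endfacet
  facet normal 1.0000 0.0000 0.0000
    outer loop
      vertex 5.4 4.5 0.0
      vertex 5.4 12.9 0.0
      vertex 5.4 12.9 24.2
    endloop
  endfacet
  facet normal 1.0000 0.0000 0.0000
    outer loop
      vertex 5.4 4.5 0.0
      vertex 5.4 12.9 24.2
      vertex 5.4 4.5 24.2
    endloop
  endfacet
  facet normal 0.0000 1.0000 0.0000
    outer loop
      vertex 5.4 12.9 0.0
      vertex 0.0 12.9 0.0
      vertex 0.0 12.9 24.2
    endloop
  endfacet
  facet normal 0.0000 1.0000 0.0000
    outer loop
      vertex 5.4 12.9 0.0
      vertex 0.0 12.9 24.2
      vertex 5.4 12.9 24.2
    endloop
  endfacet
  facet normal -1.0000 0.0000 0.0000
    outer loop
      vertex 0.0 12.9 0.0
      vertex 0.0 0.0 0.0
      vertex 0.0 0.0 24.2
    endloop
  endfacet
  facet normal -1.0000 0.0000 0.0000
    outer loop
      vertex 0.0 12.9 0.0
      vertex 0.0 0.0 24.2
      vertex 0.0 12.9 24.2
    endloop
  endfacet
endsolid part

The G0 Z moves step by Δz≈3.0 mm. Every layer's G1 loop is the same polygon, so the solid is a straight extrusion of it from z=0 to z≈24.2. Closing with flat bottom and top caps and triangulating gives 20 facets — an L-shaped prism: outer 28.4 × 12.9 mm, arm thicknesses ≈ 4.5 mm (horizontal) and 5.4 mm (vertical), extruded 24.2 mm in z.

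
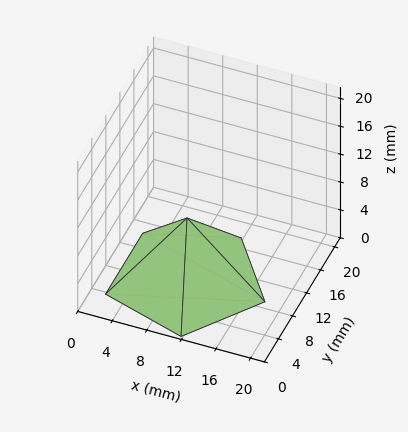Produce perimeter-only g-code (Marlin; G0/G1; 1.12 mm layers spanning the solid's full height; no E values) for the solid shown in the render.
Reading the render: the shape is a regular 5-sided pyramid, base circumscribed radius ≈ 9 mm, apex at z ≈ 9 mm (dimensions read to the nearest mm from the axis ticks). For the g-code, the solid's height is divided into equal slices at the stated Δz and each level perimeter traced with G1 moves after a G0 lift.

; perimeter-only toolpath
G21 ; units = mm
G90 ; absolute positioning
G28 ; home
; layer 1
G0 Z1.12
G0 X16.88 Y9.00
G1 X11.43 Y16.49
G1 X2.63 Y13.63
G1 X2.63 Y4.37
G1 X11.43 Y1.51
G1 X16.88 Y9.00
; layer 2
G0 Z2.25
G0 X15.75 Y9.00
G1 X11.08 Y15.42
G1 X3.54 Y12.97
G1 X3.54 Y5.03
G1 X11.08 Y2.58
G1 X15.75 Y9.00
; layer 3
G0 Z3.38
G0 X14.62 Y9.00
G1 X10.74 Y14.35
G1 X4.45 Y12.31
G1 X4.45 Y5.69
G1 X10.74 Y3.65
G1 X14.62 Y9.00
; layer 4
G0 Z4.50
G0 X13.50 Y9.00
G1 X10.39 Y13.28
G1 X5.36 Y11.64
G1 X5.36 Y6.36
G1 X10.39 Y4.72
G1 X13.50 Y9.00
; layer 5
G0 Z5.62
G0 X12.38 Y9.00
G1 X10.04 Y12.21
G1 X6.27 Y10.98
G1 X6.27 Y7.02
G1 X10.04 Y5.79
G1 X12.38 Y9.00
; layer 6
G0 Z6.75
G0 X11.25 Y9.00
G1 X9.70 Y11.14
G1 X7.18 Y10.32
G1 X7.18 Y7.68
G1 X9.70 Y6.86
G1 X11.25 Y9.00
; layer 7
G0 Z7.88
G0 X10.12 Y9.00
G1 X9.35 Y10.07
G1 X8.09 Y9.66
G1 X8.09 Y8.34
G1 X9.35 Y7.93
G1 X10.12 Y9.00
M2 ; end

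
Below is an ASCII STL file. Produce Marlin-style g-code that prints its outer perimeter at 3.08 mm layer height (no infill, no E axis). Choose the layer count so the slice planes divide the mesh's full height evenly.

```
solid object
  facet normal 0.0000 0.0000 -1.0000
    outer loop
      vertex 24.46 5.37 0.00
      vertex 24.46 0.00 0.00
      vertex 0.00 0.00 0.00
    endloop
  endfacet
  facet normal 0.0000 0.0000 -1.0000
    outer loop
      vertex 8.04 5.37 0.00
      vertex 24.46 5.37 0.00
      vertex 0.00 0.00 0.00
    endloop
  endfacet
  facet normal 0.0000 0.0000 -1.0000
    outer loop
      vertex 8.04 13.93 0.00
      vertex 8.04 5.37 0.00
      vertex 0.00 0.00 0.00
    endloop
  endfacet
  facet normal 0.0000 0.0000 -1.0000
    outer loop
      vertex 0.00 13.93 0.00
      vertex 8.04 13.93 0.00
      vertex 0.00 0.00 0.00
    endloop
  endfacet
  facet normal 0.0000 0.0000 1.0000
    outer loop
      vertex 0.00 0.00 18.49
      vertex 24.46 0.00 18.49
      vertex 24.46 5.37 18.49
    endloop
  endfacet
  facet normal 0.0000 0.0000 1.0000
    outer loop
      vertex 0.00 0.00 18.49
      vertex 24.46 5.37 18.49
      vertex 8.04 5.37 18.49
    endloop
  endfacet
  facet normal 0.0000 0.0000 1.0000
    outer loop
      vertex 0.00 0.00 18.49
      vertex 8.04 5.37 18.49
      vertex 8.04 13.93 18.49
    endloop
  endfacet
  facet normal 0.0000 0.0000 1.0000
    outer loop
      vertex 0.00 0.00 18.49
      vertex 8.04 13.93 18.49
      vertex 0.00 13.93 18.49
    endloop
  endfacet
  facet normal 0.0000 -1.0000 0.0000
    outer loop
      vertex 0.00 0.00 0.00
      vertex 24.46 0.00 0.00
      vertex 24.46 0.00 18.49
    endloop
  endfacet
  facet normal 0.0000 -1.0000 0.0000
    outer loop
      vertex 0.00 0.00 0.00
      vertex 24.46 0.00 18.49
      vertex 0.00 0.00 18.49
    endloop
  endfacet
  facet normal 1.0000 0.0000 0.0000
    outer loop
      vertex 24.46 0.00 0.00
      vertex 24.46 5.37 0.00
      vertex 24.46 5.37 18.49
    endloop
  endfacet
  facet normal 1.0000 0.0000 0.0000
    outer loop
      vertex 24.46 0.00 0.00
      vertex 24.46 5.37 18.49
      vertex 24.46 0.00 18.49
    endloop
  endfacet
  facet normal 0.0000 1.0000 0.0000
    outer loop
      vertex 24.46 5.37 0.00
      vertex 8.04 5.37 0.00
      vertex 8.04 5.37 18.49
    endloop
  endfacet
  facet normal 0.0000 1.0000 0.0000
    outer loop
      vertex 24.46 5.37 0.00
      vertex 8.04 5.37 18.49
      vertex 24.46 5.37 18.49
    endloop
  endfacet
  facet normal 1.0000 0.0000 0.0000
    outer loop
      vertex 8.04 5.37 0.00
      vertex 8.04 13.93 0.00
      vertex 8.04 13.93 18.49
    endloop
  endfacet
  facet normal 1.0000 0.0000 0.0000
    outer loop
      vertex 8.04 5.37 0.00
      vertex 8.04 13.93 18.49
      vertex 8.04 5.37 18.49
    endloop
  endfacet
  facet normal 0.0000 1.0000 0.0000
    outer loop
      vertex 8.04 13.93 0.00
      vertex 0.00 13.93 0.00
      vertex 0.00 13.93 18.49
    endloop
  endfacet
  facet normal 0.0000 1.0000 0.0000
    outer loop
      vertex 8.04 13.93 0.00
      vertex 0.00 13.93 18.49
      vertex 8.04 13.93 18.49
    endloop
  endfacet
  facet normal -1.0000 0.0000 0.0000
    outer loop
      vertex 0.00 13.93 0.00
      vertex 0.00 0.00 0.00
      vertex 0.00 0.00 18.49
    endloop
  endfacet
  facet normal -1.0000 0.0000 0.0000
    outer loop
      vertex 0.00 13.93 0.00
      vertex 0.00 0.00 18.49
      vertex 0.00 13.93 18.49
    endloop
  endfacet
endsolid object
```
; perimeter-only toolpath
G21 ; units = mm
G90 ; absolute positioning
G28 ; home
; layer 1
G0 Z3.08
G0 X0.00 Y0.00
G1 X24.46 Y0.00
G1 X24.46 Y5.37
G1 X8.04 Y5.37
G1 X8.04 Y13.93
G1 X0.00 Y13.93
G1 X0.00 Y0.00
; layer 2
G0 Z6.16
G0 X0.00 Y0.00
G1 X24.46 Y0.00
G1 X24.46 Y5.37
G1 X8.04 Y5.37
G1 X8.04 Y13.93
G1 X0.00 Y13.93
G1 X0.00 Y0.00
; layer 3
G0 Z9.24
G0 X0.00 Y0.00
G1 X24.46 Y0.00
G1 X24.46 Y5.37
G1 X8.04 Y5.37
G1 X8.04 Y13.93
G1 X0.00 Y13.93
G1 X0.00 Y0.00
; layer 4
G0 Z12.33
G0 X0.00 Y0.00
G1 X24.46 Y0.00
G1 X24.46 Y5.37
G1 X8.04 Y5.37
G1 X8.04 Y13.93
G1 X0.00 Y13.93
G1 X0.00 Y0.00
; layer 5
G0 Z15.41
G0 X0.00 Y0.00
G1 X24.46 Y0.00
G1 X24.46 Y5.37
G1 X8.04 Y5.37
G1 X8.04 Y13.93
G1 X0.00 Y13.93
G1 X0.00 Y0.00
; layer 6
G0 Z18.49
G0 X0.00 Y0.00
G1 X24.46 Y0.00
G1 X24.46 Y5.37
G1 X8.04 Y5.37
G1 X8.04 Y13.93
G1 X0.00 Y13.93
G1 X0.00 Y0.00
M2 ; end

The solid is an L-shaped prism: outer 24.5 × 13.9 mm, arm thicknesses ≈ 5.37 mm (horizontal) and 8.04 mm (vertical), extruded 18.5 mm in z. Slicing at Δz = 3.08 mm — 6 equal slices spanning the solid's height, so layer i sits at z = i·h/6 — gives 6 non-empty perimeters. Each is a 6-segment closed polygon; G0 lifts to the layer z and rapids to the start vertex, then G1 traces the edges.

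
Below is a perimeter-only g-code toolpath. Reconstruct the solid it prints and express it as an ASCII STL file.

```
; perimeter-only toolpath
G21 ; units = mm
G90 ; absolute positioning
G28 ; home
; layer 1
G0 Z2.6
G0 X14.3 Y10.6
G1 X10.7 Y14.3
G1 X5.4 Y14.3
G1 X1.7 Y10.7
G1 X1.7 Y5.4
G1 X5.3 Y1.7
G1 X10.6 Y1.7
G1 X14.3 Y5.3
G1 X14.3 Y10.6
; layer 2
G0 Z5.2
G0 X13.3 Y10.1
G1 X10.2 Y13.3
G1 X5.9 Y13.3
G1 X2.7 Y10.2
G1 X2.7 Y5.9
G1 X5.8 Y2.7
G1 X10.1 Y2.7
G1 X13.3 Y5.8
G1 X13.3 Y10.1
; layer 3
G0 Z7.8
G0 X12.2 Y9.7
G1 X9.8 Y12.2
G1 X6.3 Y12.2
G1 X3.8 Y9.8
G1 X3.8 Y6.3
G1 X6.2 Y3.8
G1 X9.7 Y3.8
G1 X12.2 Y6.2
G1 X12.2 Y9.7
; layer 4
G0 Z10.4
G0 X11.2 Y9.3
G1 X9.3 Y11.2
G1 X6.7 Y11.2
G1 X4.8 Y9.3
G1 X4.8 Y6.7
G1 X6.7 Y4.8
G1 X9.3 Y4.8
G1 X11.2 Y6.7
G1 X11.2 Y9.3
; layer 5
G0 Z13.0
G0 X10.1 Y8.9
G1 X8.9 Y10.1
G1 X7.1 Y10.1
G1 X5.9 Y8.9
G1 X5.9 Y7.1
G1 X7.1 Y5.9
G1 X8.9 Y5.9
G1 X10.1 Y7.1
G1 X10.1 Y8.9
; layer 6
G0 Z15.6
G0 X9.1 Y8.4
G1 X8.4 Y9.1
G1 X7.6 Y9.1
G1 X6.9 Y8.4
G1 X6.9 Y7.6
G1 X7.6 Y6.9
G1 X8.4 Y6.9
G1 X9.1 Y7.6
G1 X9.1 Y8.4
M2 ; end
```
solid part
  facet normal 0.0000 0.0000 -1.0000
    outer loop
      vertex 5.0 15.4 0.0
      vertex 11.1 15.4 0.0
      vertex 15.4 11.0 0.0
    endloop
  endfacet
  facet normal 0.0000 0.0000 -1.0000
    outer loop
      vertex 0.6 11.1 0.0
      vertex 5.0 15.4 0.0
      vertex 15.4 11.0 0.0
    endloop
  endfacet
  facet normal 0.0000 0.0000 -1.0000
    outer loop
      vertex 0.6 5.0 0.0
      vertex 0.6 11.1 0.0
      vertex 15.4 11.0 0.0
    endloop
  endfacet
  facet normal 0.0000 0.0000 -1.0000
    outer loop
      vertex 4.9 0.6 0.0
      vertex 0.6 5.0 0.0
      vertex 15.4 11.0 0.0
    endloop
  endfacet
  facet normal 0.0000 0.0000 -1.0000
    outer loop
      vertex 11.0 0.6 0.0
      vertex 4.9 0.6 0.0
      vertex 15.4 11.0 0.0
    endloop
  endfacet
  facet normal 0.0000 0.0000 -1.0000
    outer loop
      vertex 15.4 4.9 0.0
      vertex 11.0 0.6 0.0
      vertex 15.4 11.0 0.0
    endloop
  endfacet
  facet normal 0.6627 0.6476 0.3762
    outer loop
      vertex 15.4 11.0 0.0
      vertex 11.1 15.4 0.0
      vertex 8.0 8.0 18.2
    endloop
  endfacet
  facet normal 0.0000 0.9264 0.3767
    outer loop
      vertex 11.1 15.4 0.0
      vertex 5.0 15.4 0.0
      vertex 8.0 8.0 18.2
    endloop
  endfacet
  facet normal -0.6476 0.6627 0.3762
    outer loop
      vertex 5.0 15.4 0.0
      vertex 0.6 11.1 0.0
      vertex 8.0 8.0 18.2
    endloop
  endfacet
  facet normal -0.9264 0.0000 0.3767
    outer loop
      vertex 0.6 11.1 0.0
      vertex 0.6 5.0 0.0
      vertex 8.0 8.0 18.2
    endloop
  endfacet
  facet normal -0.6627 -0.6476 0.3762
    outer loop
      vertex 0.6 5.0 0.0
      vertex 4.9 0.6 0.0
      vertex 8.0 8.0 18.2
    endloop
  endfacet
  facet normal 0.0000 -0.9264 0.3767
    outer loop
      vertex 4.9 0.6 0.0
      vertex 11.0 0.6 0.0
      vertex 8.0 8.0 18.2
    endloop
  endfacet
  facet normal 0.6476 -0.6627 0.3762
    outer loop
      vertex 11.0 0.6 0.0
      vertex 15.4 4.9 0.0
      vertex 8.0 8.0 18.2
    endloop
  endfacet
  facet normal 0.9264 0.0000 0.3767
    outer loop
      vertex 15.4 4.9 0.0
      vertex 15.4 11.0 0.0
      vertex 8.0 8.0 18.2
    endloop
  endfacet
endsolid part

The G0 Z moves step by Δz≈2.6 mm. The G1 loops shrink linearly with z, so the solid tapers from its base footprint up to z≈18.2. Closing with a flat bottom cap and the tapered top and triangulating gives 14 facets — a regular 8-sided pyramid, base circumscribed radius ≈ 8 mm, apex at z ≈ 18.2 mm.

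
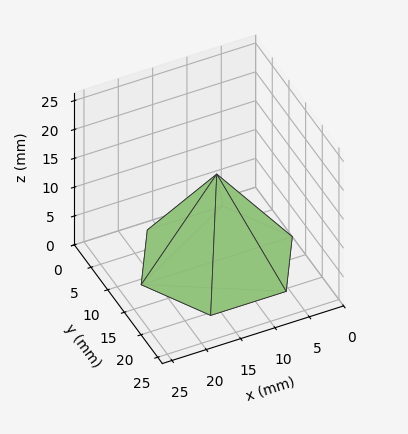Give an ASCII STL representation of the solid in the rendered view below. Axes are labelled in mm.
Reading the render: the shape is a regular 6-sided pyramid, base circumscribed radius ≈ 11 mm, apex at z ≈ 15 mm (dimensions read to the nearest mm from the axis ticks). For the STL, each face is triangulated and given an outward normal.

solid part
  facet normal 0.0000 0.0000 -1.0000
    outer loop
      vertex 5.5 20.5 0.0
      vertex 16.5 20.5 0.0
      vertex 22.0 11.0 0.0
    endloop
  endfacet
  facet normal 0.0000 0.0000 -1.0000
    outer loop
      vertex 0.0 11.0 0.0
      vertex 5.5 20.5 0.0
      vertex 22.0 11.0 0.0
    endloop
  endfacet
  facet normal 0.0000 0.0000 -1.0000
    outer loop
      vertex 5.5 1.5 0.0
      vertex 0.0 11.0 0.0
      vertex 22.0 11.0 0.0
    endloop
  endfacet
  facet normal 0.0000 0.0000 -1.0000
    outer loop
      vertex 16.5 1.5 0.0
      vertex 5.5 1.5 0.0
      vertex 22.0 11.0 0.0
    endloop
  endfacet
  facet normal 0.7307 0.4230 0.5358
    outer loop
      vertex 22.0 11.0 0.0
      vertex 16.5 20.5 0.0
      vertex 11.0 11.0 15.0
    endloop
  endfacet
  facet normal 0.0000 0.8448 0.5351
    outer loop
      vertex 16.5 20.5 0.0
      vertex 5.5 20.5 0.0
      vertex 11.0 11.0 15.0
    endloop
  endfacet
  facet normal -0.7307 0.4230 0.5358
    outer loop
      vertex 5.5 20.5 0.0
      vertex 0.0 11.0 0.0
      vertex 11.0 11.0 15.0
    endloop
  endfacet
  facet normal -0.7307 -0.4230 0.5358
    outer loop
      vertex 0.0 11.0 0.0
      vertex 5.5 1.5 0.0
      vertex 11.0 11.0 15.0
    endloop
  endfacet
  facet normal 0.0000 -0.8448 0.5351
    outer loop
      vertex 5.5 1.5 0.0
      vertex 16.5 1.5 0.0
      vertex 11.0 11.0 15.0
    endloop
  endfacet
  facet normal 0.7307 -0.4230 0.5358
    outer loop
      vertex 16.5 1.5 0.0
      vertex 22.0 11.0 0.0
      vertex 11.0 11.0 15.0
    endloop
  endfacet
endsolid part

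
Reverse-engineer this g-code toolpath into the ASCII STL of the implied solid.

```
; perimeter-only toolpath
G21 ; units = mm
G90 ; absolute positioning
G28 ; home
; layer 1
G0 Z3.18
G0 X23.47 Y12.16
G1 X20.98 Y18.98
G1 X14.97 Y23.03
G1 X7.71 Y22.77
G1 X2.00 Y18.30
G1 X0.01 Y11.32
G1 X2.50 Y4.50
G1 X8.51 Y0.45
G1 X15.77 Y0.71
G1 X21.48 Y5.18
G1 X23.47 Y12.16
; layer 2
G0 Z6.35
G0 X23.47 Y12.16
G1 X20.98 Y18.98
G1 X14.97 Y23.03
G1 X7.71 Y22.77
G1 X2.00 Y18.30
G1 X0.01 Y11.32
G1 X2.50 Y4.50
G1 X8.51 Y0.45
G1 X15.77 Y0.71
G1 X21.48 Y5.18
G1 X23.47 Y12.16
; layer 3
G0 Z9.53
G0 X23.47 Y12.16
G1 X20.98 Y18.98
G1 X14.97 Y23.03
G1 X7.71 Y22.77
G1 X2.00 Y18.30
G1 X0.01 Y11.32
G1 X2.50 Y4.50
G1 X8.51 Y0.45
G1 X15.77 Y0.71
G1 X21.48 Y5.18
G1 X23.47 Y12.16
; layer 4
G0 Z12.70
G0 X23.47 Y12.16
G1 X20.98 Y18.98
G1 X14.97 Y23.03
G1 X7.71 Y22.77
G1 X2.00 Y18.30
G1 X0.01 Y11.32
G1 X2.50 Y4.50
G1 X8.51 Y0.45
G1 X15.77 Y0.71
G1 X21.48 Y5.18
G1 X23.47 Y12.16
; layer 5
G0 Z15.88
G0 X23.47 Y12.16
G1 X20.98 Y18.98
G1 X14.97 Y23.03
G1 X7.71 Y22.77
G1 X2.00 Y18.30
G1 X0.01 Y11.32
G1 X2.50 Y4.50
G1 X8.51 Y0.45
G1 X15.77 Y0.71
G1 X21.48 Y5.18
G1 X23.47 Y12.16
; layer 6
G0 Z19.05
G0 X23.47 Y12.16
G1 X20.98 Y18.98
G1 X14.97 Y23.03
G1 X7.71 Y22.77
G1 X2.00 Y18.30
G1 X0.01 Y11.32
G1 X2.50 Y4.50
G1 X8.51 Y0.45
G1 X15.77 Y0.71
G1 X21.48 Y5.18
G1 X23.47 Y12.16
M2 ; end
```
solid part
  facet normal 0.0000 0.0000 -1.0000
    outer loop
      vertex 14.97 23.03 0.00
      vertex 20.98 18.98 0.00
      vertex 23.47 12.16 0.00
    endloop
  endfacet
  facet normal 0.0000 0.0000 -1.0000
    outer loop
      vertex 7.71 22.77 0.00
      vertex 14.97 23.03 0.00
      vertex 23.47 12.16 0.00
    endloop
  endfacet
  facet normal 0.0000 0.0000 -1.0000
    outer loop
      vertex 2.00 18.30 0.00
      vertex 7.71 22.77 0.00
      vertex 23.47 12.16 0.00
    endloop
  endfacet
  facet normal 0.0000 0.0000 -1.0000
    outer loop
      vertex 0.01 11.32 0.00
      vertex 2.00 18.30 0.00
      vertex 23.47 12.16 0.00
    endloop
  endfacet
  facet normal 0.0000 0.0000 -1.0000
    outer loop
      vertex 2.50 4.50 0.00
      vertex 0.01 11.32 0.00
      vertex 23.47 12.16 0.00
    endloop
  endfacet
  facet normal 0.0000 0.0000 -1.0000
    outer loop
      vertex 8.51 0.45 0.00
      vertex 2.50 4.50 0.00
      vertex 23.47 12.16 0.00
    endloop
  endfacet
  facet normal 0.0000 0.0000 -1.0000
    outer loop
      vertex 15.77 0.71 0.00
      vertex 8.51 0.45 0.00
      vertex 23.47 12.16 0.00
    endloop
  endfacet
  facet normal 0.0000 0.0000 -1.0000
    outer loop
      vertex 21.48 5.18 0.00
      vertex 15.77 0.71 0.00
      vertex 23.47 12.16 0.00
    endloop
  endfacet
  facet normal 0.0000 0.0000 1.0000
    outer loop
      vertex 23.47 12.16 19.05
      vertex 20.98 18.98 19.05
      vertex 14.97 23.03 19.05
    endloop
  endfacet
  facet normal 0.0000 0.0000 1.0000
    outer loop
      vertex 23.47 12.16 19.05
      vertex 14.97 23.03 19.05
      vertex 7.71 22.77 19.05
    endloop
  endfacet
  facet normal 0.0000 0.0000 1.0000
    outer loop
      vertex 23.47 12.16 19.05
      vertex 7.71 22.77 19.05
      vertex 2.00 18.30 19.05
    endloop
  endfacet
  facet normal 0.0000 0.0000 1.0000
    outer loop
      vertex 23.47 12.16 19.05
      vertex 2.00 18.30 19.05
      vertex 0.01 11.32 19.05
    endloop
  endfacet
  facet normal 0.0000 0.0000 1.0000
    outer loop
      vertex 23.47 12.16 19.05
      vertex 0.01 11.32 19.05
      vertex 2.50 4.50 19.05
    endloop
  endfacet
  facet normal 0.0000 0.0000 1.0000
    outer loop
      vertex 23.47 12.16 19.05
      vertex 2.50 4.50 19.05
      vertex 8.51 0.45 19.05
    endloop
  endfacet
  facet normal 0.0000 0.0000 1.0000
    outer loop
      vertex 23.47 12.16 19.05
      vertex 8.51 0.45 19.05
      vertex 15.77 0.71 19.05
    endloop
  endfacet
  facet normal 0.0000 0.0000 1.0000
    outer loop
      vertex 23.47 12.16 19.05
      vertex 15.77 0.71 19.05
      vertex 21.48 5.18 19.05
    endloop
  endfacet
  facet normal 0.9394 0.3430 0.0000
    outer loop
      vertex 23.47 12.16 0.00
      vertex 20.98 18.98 0.00
      vertex 20.98 18.98 19.05
    endloop
  endfacet
  facet normal 0.9394 0.3430 0.0000
    outer loop
      vertex 23.47 12.16 0.00
      vertex 20.98 18.98 19.05
      vertex 23.47 12.16 19.05
    endloop
  endfacet
  facet normal 0.5588 0.8293 0.0000
    outer loop
      vertex 20.98 18.98 0.00
      vertex 14.97 23.03 0.00
      vertex 14.97 23.03 19.05
    endloop
  endfacet
  facet normal 0.5588 0.8293 0.0000
    outer loop
      vertex 20.98 18.98 0.00
      vertex 14.97 23.03 19.05
      vertex 20.98 18.98 19.05
    endloop
  endfacet
  facet normal -0.0358 0.9994 0.0000
    outer loop
      vertex 14.97 23.03 0.00
      vertex 7.71 22.77 0.00
      vertex 7.71 22.77 19.05
    endloop
  endfacet
  facet normal -0.0358 0.9994 0.0000
    outer loop
      vertex 14.97 23.03 0.00
      vertex 7.71 22.77 19.05
      vertex 14.97 23.03 19.05
    endloop
  endfacet
  facet normal -0.6164 0.7874 0.0000
    outer loop
      vertex 7.71 22.77 0.00
      vertex 2.00 18.30 0.00
      vertex 2.00 18.30 19.05
    endloop
  endfacet
  facet normal -0.6164 0.7874 0.0000
    outer loop
      vertex 7.71 22.77 0.00
      vertex 2.00 18.30 19.05
      vertex 7.71 22.77 19.05
    endloop
  endfacet
  facet normal -0.9617 0.2742 0.0000
    outer loop
      vertex 2.00 18.30 0.00
      vertex 0.01 11.32 0.00
      vertex 0.01 11.32 19.05
    endloop
  endfacet
  facet normal -0.9617 0.2742 0.0000
    outer loop
      vertex 2.00 18.30 0.00
      vertex 0.01 11.32 19.05
      vertex 2.00 18.30 19.05
    endloop
  endfacet
  facet normal -0.9394 -0.3430 0.0000
    outer loop
      vertex 0.01 11.32 0.00
      vertex 2.50 4.50 0.00
      vertex 2.50 4.50 19.05
    endloop
  endfacet
  facet normal -0.9394 -0.3430 0.0000
    outer loop
      vertex 0.01 11.32 0.00
      vertex 2.50 4.50 19.05
      vertex 0.01 11.32 19.05
    endloop
  endfacet
  facet normal -0.5588 -0.8293 0.0000
    outer loop
      vertex 2.50 4.50 0.00
      vertex 8.51 0.45 0.00
      vertex 8.51 0.45 19.05
    endloop
  endfacet
  facet normal -0.5588 -0.8293 0.0000
    outer loop
      vertex 2.50 4.50 0.00
      vertex 8.51 0.45 19.05
      vertex 2.50 4.50 19.05
    endloop
  endfacet
  facet normal 0.0358 -0.9994 0.0000
    outer loop
      vertex 8.51 0.45 0.00
      vertex 15.77 0.71 0.00
      vertex 15.77 0.71 19.05
    endloop
  endfacet
  facet normal 0.0358 -0.9994 0.0000
    outer loop
      vertex 8.51 0.45 0.00
      vertex 15.77 0.71 19.05
      vertex 8.51 0.45 19.05
    endloop
  endfacet
  facet normal 0.6164 -0.7874 0.0000
    outer loop
      vertex 15.77 0.71 0.00
      vertex 21.48 5.18 0.00
      vertex 21.48 5.18 19.05
    endloop
  endfacet
  facet normal 0.6164 -0.7874 0.0000
    outer loop
      vertex 15.77 0.71 0.00
      vertex 21.48 5.18 19.05
      vertex 15.77 0.71 19.05
    endloop
  endfacet
  facet normal 0.9617 -0.2742 0.0000
    outer loop
      vertex 21.48 5.18 0.00
      vertex 23.47 12.16 0.00
      vertex 23.47 12.16 19.05
    endloop
  endfacet
  facet normal 0.9617 -0.2742 0.0000
    outer loop
      vertex 21.48 5.18 0.00
      vertex 23.47 12.16 19.05
      vertex 21.48 5.18 19.05
    endloop
  endfacet
endsolid part

The G0 Z moves step by Δz≈3.18 mm. Every layer's G1 loop is the same polygon, so the solid is a straight extrusion of it from z=0 to z≈19.1. Closing with flat bottom and top caps and triangulating gives 36 facets — a regular 10-sided prism (a cylinder approximated with 10 flat sides), circumscribed radius ≈ 11.7 mm, height ≈ 19.1 mm.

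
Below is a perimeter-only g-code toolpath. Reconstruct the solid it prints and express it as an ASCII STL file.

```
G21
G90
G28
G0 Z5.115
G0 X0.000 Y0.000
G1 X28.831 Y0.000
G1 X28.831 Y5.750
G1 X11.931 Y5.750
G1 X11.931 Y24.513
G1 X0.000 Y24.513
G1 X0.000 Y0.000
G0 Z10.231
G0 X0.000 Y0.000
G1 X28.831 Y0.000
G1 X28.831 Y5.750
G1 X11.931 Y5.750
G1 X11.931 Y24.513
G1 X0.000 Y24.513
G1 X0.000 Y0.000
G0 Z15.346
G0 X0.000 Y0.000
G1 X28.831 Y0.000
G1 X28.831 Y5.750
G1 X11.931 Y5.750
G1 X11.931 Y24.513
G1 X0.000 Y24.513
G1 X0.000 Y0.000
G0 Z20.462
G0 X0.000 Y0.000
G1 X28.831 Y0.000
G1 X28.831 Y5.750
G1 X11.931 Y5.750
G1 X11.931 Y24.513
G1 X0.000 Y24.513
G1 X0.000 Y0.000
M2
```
solid part
  facet normal 0.0000 0.0000 -1.0000
    outer loop
      vertex 28.831 5.750 0.000
      vertex 28.831 0.000 0.000
      vertex 0.000 0.000 0.000
    endloop
  endfacet
  facet normal 0.0000 0.0000 -1.0000
    outer loop
      vertex 11.931 5.750 0.000
      vertex 28.831 5.750 0.000
      vertex 0.000 0.000 0.000
    endloop
  endfacet
  facet normal 0.0000 0.0000 -1.0000
    outer loop
      vertex 11.931 24.513 0.000
      vertex 11.931 5.750 0.000
      vertex 0.000 0.000 0.000
    endloop
  endfacet
  facet normal 0.0000 0.0000 -1.0000
    outer loop
      vertex 0.000 24.513 0.000
      vertex 11.931 24.513 0.000
      vertex 0.000 0.000 0.000
    endloop
  endfacet
  facet normal 0.0000 0.0000 1.0000
    outer loop
      vertex 0.000 0.000 20.462
      vertex 28.831 0.000 20.462
      vertex 28.831 5.750 20.462
    endloop
  endfacet
  facet normal 0.0000 0.0000 1.0000
    outer loop
      vertex 0.000 0.000 20.462
      vertex 28.831 5.750 20.462
      vertex 11.931 5.750 20.462
    endloop
  endfacet
  facet normal 0.0000 0.0000 1.0000
    outer loop
      vertex 0.000 0.000 20.462
      vertex 11.931 5.750 20.462
      vertex 11.931 24.513 20.462
    endloop
  endfacet
  facet normal 0.0000 0.0000 1.0000
    outer loop
      vertex 0.000 0.000 20.462
      vertex 11.931 24.513 20.462
      vertex 0.000 24.513 20.462
    endloop
  endfacet
  facet normal 0.0000 -1.0000 0.0000
    outer loop
      vertex 0.000 0.000 0.000
      vertex 28.831 0.000 0.000
      vertex 28.831 0.000 20.462
    endloop
  endfacet
  facet normal 0.0000 -1.0000 0.0000
    outer loop
      vertex 0.000 0.000 0.000
      vertex 28.831 0.000 20.462
      vertex 0.000 0.000 20.462
    endloop
  endfacet
  facet normal 1.0000 0.0000 0.0000
    outer loop
      vertex 28.831 0.000 0.000
      vertex 28.831 5.750 0.000
      vertex 28.831 5.750 20.462
    endloop
  endfacet
  facet normal 1.0000 0.0000 0.0000
    outer loop
      vertex 28.831 0.000 0.000
      vertex 28.831 5.750 20.462
      vertex 28.831 0.000 20.462
    endloop
  endfacet
  facet normal 0.0000 1.0000 0.0000
    outer loop
      vertex 28.831 5.750 0.000
      vertex 11.931 5.750 0.000
      vertex 11.931 5.750 20.462
    endloop
  endfacet
  facet normal 0.0000 1.0000 0.0000
    outer loop
      vertex 28.831 5.750 0.000
      vertex 11.931 5.750 20.462
      vertex 28.831 5.750 20.462
    endloop
  endfacet
  facet normal 1.0000 0.0000 0.0000
    outer loop
      vertex 11.931 5.750 0.000
      vertex 11.931 24.513 0.000
      vertex 11.931 24.513 20.462
    endloop
  endfacet
  facet normal 1.0000 0.0000 0.0000
    outer loop
      vertex 11.931 5.750 0.000
      vertex 11.931 24.513 20.462
      vertex 11.931 5.750 20.462
    endloop
  endfacet
  facet normal 0.0000 1.0000 0.0000
    outer loop
      vertex 11.931 24.513 0.000
      vertex 0.000 24.513 0.000
      vertex 0.000 24.513 20.462
    endloop
  endfacet
  facet normal 0.0000 1.0000 0.0000
    outer loop
      vertex 11.931 24.513 0.000
      vertex 0.000 24.513 20.462
      vertex 11.931 24.513 20.462
    endloop
  endfacet
  facet normal -1.0000 0.0000 0.0000
    outer loop
      vertex 0.000 24.513 0.000
      vertex 0.000 0.000 0.000
      vertex 0.000 0.000 20.462
    endloop
  endfacet
  facet normal -1.0000 0.0000 0.0000
    outer loop
      vertex 0.000 24.513 0.000
      vertex 0.000 0.000 20.462
      vertex 0.000 24.513 20.462
    endloop
  endfacet
endsolid part

The G0 Z moves step by Δz≈5.115 mm. Every layer's G1 loop is the same polygon, so the solid is a straight extrusion of it from z=0 to z≈20.5. Closing with flat bottom and top caps and triangulating gives 20 facets — an L-shaped prism: outer 28.8 × 24.5 mm, arm thicknesses ≈ 5.75 mm (horizontal) and 11.9 mm (vertical), extruded 20.5 mm in z.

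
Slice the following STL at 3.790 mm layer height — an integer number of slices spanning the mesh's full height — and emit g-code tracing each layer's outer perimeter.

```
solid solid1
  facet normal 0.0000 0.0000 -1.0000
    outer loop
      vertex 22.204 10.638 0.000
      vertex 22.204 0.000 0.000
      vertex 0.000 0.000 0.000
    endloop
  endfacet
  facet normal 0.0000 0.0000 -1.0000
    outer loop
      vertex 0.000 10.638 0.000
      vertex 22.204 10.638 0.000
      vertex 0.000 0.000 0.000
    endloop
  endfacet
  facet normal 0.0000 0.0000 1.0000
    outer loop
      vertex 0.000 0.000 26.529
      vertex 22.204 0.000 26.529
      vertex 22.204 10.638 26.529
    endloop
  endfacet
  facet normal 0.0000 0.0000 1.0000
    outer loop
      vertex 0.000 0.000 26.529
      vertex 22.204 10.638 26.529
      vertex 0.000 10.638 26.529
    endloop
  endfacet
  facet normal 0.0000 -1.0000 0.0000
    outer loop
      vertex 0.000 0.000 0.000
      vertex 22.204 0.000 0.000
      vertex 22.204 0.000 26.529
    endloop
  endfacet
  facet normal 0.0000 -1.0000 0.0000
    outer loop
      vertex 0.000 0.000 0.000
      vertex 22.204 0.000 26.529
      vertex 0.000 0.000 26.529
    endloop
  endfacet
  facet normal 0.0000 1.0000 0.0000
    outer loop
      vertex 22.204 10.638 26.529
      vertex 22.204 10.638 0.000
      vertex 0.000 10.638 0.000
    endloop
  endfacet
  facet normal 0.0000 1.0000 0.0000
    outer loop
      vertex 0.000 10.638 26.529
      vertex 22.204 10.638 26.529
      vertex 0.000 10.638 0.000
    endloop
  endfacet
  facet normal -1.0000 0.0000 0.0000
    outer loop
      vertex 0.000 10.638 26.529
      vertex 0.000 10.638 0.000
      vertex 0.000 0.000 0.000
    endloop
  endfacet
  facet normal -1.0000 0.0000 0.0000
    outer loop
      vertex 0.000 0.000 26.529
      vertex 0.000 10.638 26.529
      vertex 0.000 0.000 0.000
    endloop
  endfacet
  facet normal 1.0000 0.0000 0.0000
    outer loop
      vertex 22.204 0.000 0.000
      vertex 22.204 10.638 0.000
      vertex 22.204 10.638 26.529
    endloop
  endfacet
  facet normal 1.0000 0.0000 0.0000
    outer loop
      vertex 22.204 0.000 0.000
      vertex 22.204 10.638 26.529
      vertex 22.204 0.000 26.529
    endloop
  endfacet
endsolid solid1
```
; perimeter-only toolpath
G21 ; units = mm
G90 ; absolute positioning
G28 ; home
; layer 1
G0 Z3.790
G0 X0.000 Y0.000
G1 X22.204 Y0.000
G1 X22.204 Y10.638
G1 X0.000 Y10.638
G1 X0.000 Y0.000
; layer 2
G0 Z7.580
G0 X0.000 Y0.000
G1 X22.204 Y0.000
G1 X22.204 Y10.638
G1 X0.000 Y10.638
G1 X0.000 Y0.000
; layer 3
G0 Z11.370
G0 X0.000 Y0.000
G1 X22.204 Y0.000
G1 X22.204 Y10.638
G1 X0.000 Y10.638
G1 X0.000 Y0.000
; layer 4
G0 Z15.159
G0 X0.000 Y0.000
G1 X22.204 Y0.000
G1 X22.204 Y10.638
G1 X0.000 Y10.638
G1 X0.000 Y0.000
; layer 5
G0 Z18.949
G0 X0.000 Y0.000
G1 X22.204 Y0.000
G1 X22.204 Y10.638
G1 X0.000 Y10.638
G1 X0.000 Y0.000
; layer 6
G0 Z22.739
G0 X0.000 Y0.000
G1 X22.204 Y0.000
G1 X22.204 Y10.638
G1 X0.000 Y10.638
G1 X0.000 Y0.000
; layer 7
G0 Z26.529
G0 X0.000 Y0.000
G1 X22.204 Y0.000
G1 X22.204 Y10.638
G1 X0.000 Y10.638
G1 X0.000 Y0.000
M2 ; end

The solid is a rectangular box, roughly 22.2 × 10.6 mm footprint and 26.5 mm tall. Slicing at Δz = 3.790 mm — 7 equal slices spanning the solid's height, so layer i sits at z = i·h/7 — gives 7 non-empty perimeters. Each is a 4-segment closed polygon; G0 lifts to the layer z and rapids to the start vertex, then G1 traces the edges.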